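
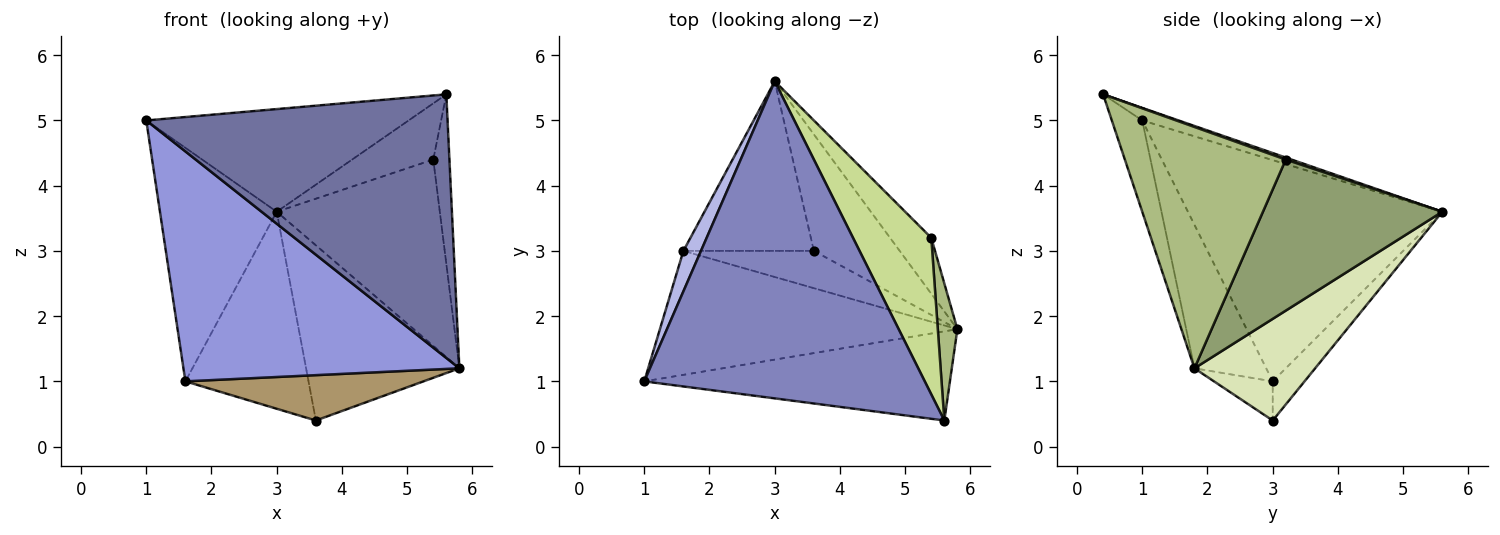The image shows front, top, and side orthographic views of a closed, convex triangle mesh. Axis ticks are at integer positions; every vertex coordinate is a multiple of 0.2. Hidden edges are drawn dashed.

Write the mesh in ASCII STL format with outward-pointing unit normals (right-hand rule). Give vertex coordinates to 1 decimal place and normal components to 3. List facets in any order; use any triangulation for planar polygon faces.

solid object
 facet normal -0.095 -0.943 -0.319
  outer loop
   vertex 5.6 0.4 5.4
   vertex 1.0 1.0 5.0
   vertex 5.8 1.8 1.2
  endloop
 endfacet
 facet normal -0.043 0.308 0.951
  outer loop
   vertex 5.6 0.4 5.4
   vertex 3.0 5.6 3.6
   vertex 1.0 1.0 5.0
  endloop
 endfacet
 facet normal -0.223 -0.858 -0.463
  outer loop
   vertex 1.6 3.0 1.0
   vertex 5.8 1.8 1.2
   vertex 1.0 1.0 5.0
  endloop
 endfacet
 facet normal -0.906 0.416 0.072
  outer loop
   vertex 1.6 3.0 1.0
   vertex 1.0 1.0 5.0
   vertex 3.0 5.6 3.6
  endloop
 endfacet
 facet normal 0.725 0.659 -0.198
  outer loop
   vertex 5.4 3.2 4.4
   vertex 5.8 1.8 1.2
   vertex 3.0 5.6 3.6
  endloop
 endfacet
 facet normal 0.992 0.100 0.080
  outer loop
   vertex 5.4 3.2 4.4
   vertex 5.6 0.4 5.4
   vertex 5.8 1.8 1.2
  endloop
 endfacet
 facet normal 0.024 0.338 0.941
  outer loop
   vertex 5.4 3.2 4.4
   vertex 3.0 5.6 3.6
   vertex 5.6 0.4 5.4
  endloop
 endfacet
 facet normal 0.548 0.696 -0.463
  outer loop
   vertex 3.6 3.0 0.4
   vertex 3.0 5.6 3.6
   vertex 5.8 1.8 1.2
  endloop
 endfacet
 facet normal -0.187 -0.759 -0.624
  outer loop
   vertex 3.6 3.0 0.4
   vertex 5.8 1.8 1.2
   vertex 1.6 3.0 1.0
  endloop
 endfacet
 facet normal -0.192 0.744 -0.640
  outer loop
   vertex 3.6 3.0 0.4
   vertex 1.6 3.0 1.0
   vertex 3.0 5.6 3.6
  endloop
 endfacet
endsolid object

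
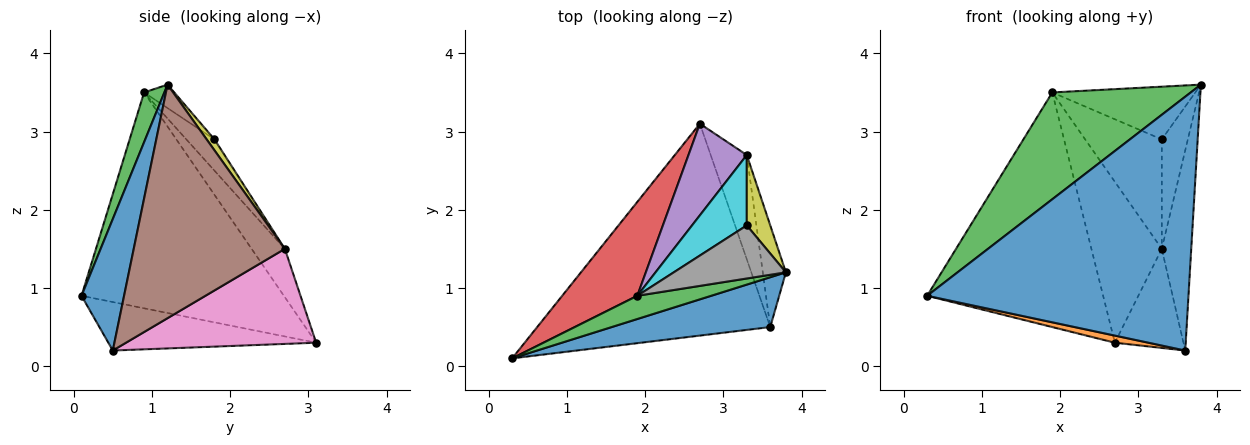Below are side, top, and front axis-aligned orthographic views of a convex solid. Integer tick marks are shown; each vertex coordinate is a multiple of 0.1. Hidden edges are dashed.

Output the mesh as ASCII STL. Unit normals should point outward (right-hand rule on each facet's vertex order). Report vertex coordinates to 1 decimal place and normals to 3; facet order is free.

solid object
 facet normal 0.158 -0.969 0.190
  outer loop
   vertex 3.6 0.5 0.2
   vertex 3.8 1.2 3.6
   vertex 0.3 0.1 0.9
  endloop
 endfacet
 facet normal -0.204 -0.033 -0.979
  outer loop
   vertex 3.6 0.5 0.2
   vertex 0.3 0.1 0.9
   vertex 2.7 3.1 0.3
  endloop
 endfacet
 facet normal 0.142 -0.967 0.210
  outer loop
   vertex 1.9 0.9 3.5
   vertex 0.3 0.1 0.9
   vertex 3.8 1.2 3.6
  endloop
 endfacet
 facet normal -0.730 0.635 0.254
  outer loop
   vertex 1.9 0.9 3.5
   vertex 2.7 3.1 0.3
   vertex 0.3 0.1 0.9
  endloop
 endfacet
 facet normal -0.380 0.804 0.458
  outer loop
   vertex 3.3 2.7 1.5
   vertex 2.7 3.1 0.3
   vertex 1.9 0.9 3.5
  endloop
 endfacet
 facet normal 0.977 0.190 -0.097
  outer loop
   vertex 3.3 2.7 1.5
   vertex 3.8 1.2 3.6
   vertex 3.6 0.5 0.2
  endloop
 endfacet
 facet normal 0.886 0.320 -0.336
  outer loop
   vertex 3.3 2.7 1.5
   vertex 3.6 0.5 0.2
   vertex 2.7 3.1 0.3
  endloop
 endfacet
 facet normal -0.147 0.697 0.702
  outer loop
   vertex 3.3 1.8 2.9
   vertex 1.9 0.9 3.5
   vertex 3.8 1.2 3.6
  endloop
 endfacet
 facet normal 0.245 0.816 0.524
  outer loop
   vertex 3.3 1.8 2.9
   vertex 3.8 1.2 3.6
   vertex 3.3 2.7 1.5
  endloop
 endfacet
 facet normal -0.295 0.804 0.517
  outer loop
   vertex 3.3 1.8 2.9
   vertex 3.3 2.7 1.5
   vertex 1.9 0.9 3.5
  endloop
 endfacet
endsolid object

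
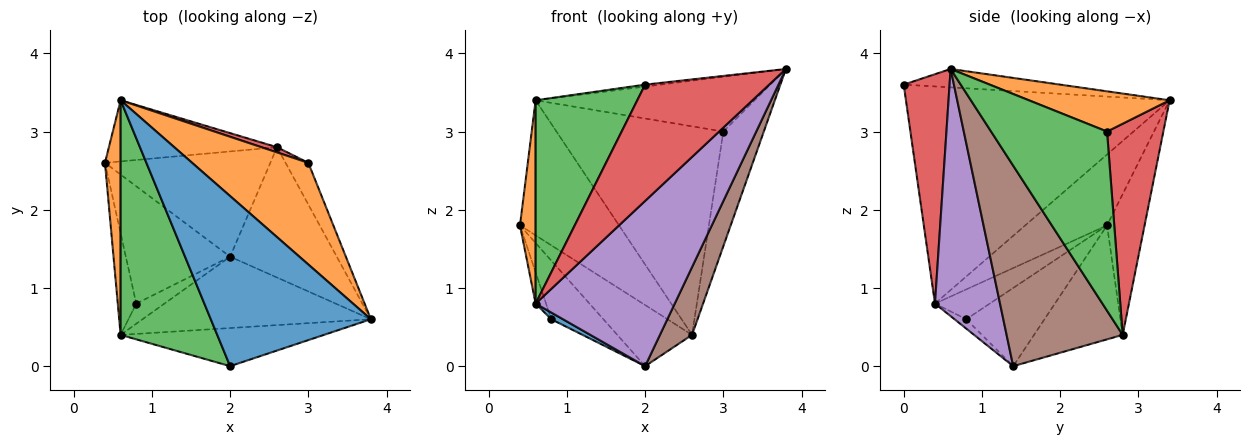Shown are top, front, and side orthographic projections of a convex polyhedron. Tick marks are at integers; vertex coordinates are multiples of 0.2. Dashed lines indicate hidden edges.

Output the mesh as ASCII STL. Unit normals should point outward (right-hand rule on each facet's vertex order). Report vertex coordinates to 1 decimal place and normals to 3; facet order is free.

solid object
 facet normal -0.114 0.011 0.993
  outer loop
   vertex 0.6 3.4 3.4
   vertex 2.0 0.0 3.6
   vertex 3.8 0.6 3.8
  endloop
 endfacet
 facet normal -0.960 -0.184 0.212
  outer loop
   vertex 0.6 0.4 0.8
   vertex 0.6 3.4 3.4
   vertex 0.4 2.6 1.8
  endloop
 endfacet
 facet normal -0.862 -0.332 0.383
  outer loop
   vertex 0.6 0.4 0.8
   vertex 2.0 0.0 3.6
   vertex 0.6 3.4 3.4
  endloop
 endfacet
 facet normal 0.331 -0.897 -0.294
  outer loop
   vertex 0.6 0.4 0.8
   vertex 3.8 0.6 3.8
   vertex 2.0 0.0 3.6
  endloop
 endfacet
 facet normal 0.394 -0.844 -0.364
  outer loop
   vertex 0.6 0.4 0.8
   vertex 2.0 1.4 0.0
   vertex 3.8 0.6 3.8
  endloop
 endfacet
 facet normal 0.858 -0.237 -0.456
  outer loop
   vertex 2.6 2.8 0.4
   vertex 3.8 0.6 3.8
   vertex 2.0 1.4 0.0
  endloop
 endfacet
 facet normal -0.512 0.432 -0.743
  outer loop
   vertex 2.6 2.8 0.4
   vertex 2.0 1.4 0.0
   vertex 0.4 2.6 1.8
  endloop
 endfacet
 facet normal -0.326 0.861 -0.390
  outer loop
   vertex 2.6 2.8 0.4
   vertex 0.4 2.6 1.8
   vertex 0.6 3.4 3.4
  endloop
 endfacet
 facet normal -0.557 0.371 -0.743
  outer loop
   vertex 0.8 0.8 0.6
   vertex 0.4 2.6 1.8
   vertex 2.0 1.4 0.0
  endloop
 endfacet
 facet normal -0.839 0.160 -0.520
  outer loop
   vertex 0.8 0.8 0.6
   vertex 0.6 0.4 0.8
   vertex 0.4 2.6 1.8
  endloop
 endfacet
 facet normal -0.302 -0.302 -0.905
  outer loop
   vertex 0.8 0.8 0.6
   vertex 2.0 1.4 0.0
   vertex 0.6 0.4 0.8
  endloop
 endfacet
 facet normal 0.292 0.454 0.842
  outer loop
   vertex 3.0 2.6 3.0
   vertex 0.6 3.4 3.4
   vertex 3.8 0.6 3.8
  endloop
 endfacet
 facet normal 0.937 0.327 -0.119
  outer loop
   vertex 3.0 2.6 3.0
   vertex 3.8 0.6 3.8
   vertex 2.6 2.8 0.4
  endloop
 endfacet
 facet normal 0.320 0.947 0.024
  outer loop
   vertex 3.0 2.6 3.0
   vertex 2.6 2.8 0.4
   vertex 0.6 3.4 3.4
  endloop
 endfacet
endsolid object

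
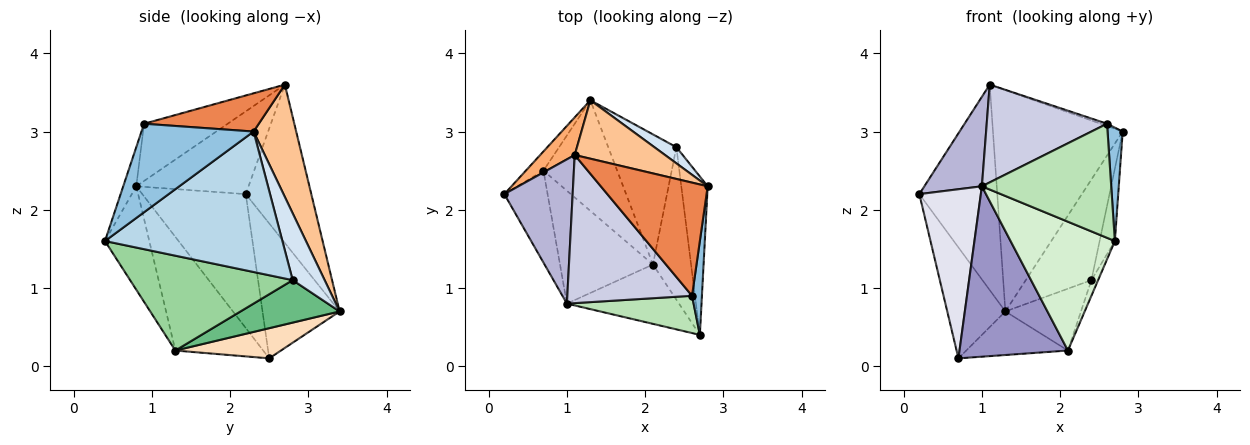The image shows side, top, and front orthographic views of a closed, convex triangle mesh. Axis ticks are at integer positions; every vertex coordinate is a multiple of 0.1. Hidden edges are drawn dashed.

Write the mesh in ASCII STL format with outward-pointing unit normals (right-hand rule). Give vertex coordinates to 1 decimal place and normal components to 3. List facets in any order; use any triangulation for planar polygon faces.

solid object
 facet normal -0.794 0.599 -0.104
  outer loop
   vertex 0.7 2.5 0.1
   vertex 0.2 2.2 2.2
   vertex 1.3 3.4 0.7
  endloop
 endfacet
 facet normal 0.985 -0.133 0.110
  outer loop
   vertex 2.6 0.9 3.1
   vertex 2.7 0.4 1.6
   vertex 2.8 2.3 3.0
  endloop
 endfacet
 facet normal 0.979 0.084 -0.184
  outer loop
   vertex 2.4 2.8 1.1
   vertex 2.8 2.3 3.0
   vertex 2.7 0.4 1.6
  endloop
 endfacet
 facet normal 0.433 0.890 0.143
  outer loop
   vertex 2.4 2.8 1.1
   vertex 1.3 3.4 0.7
   vertex 2.8 2.3 3.0
  endloop
 endfacet
 facet normal 0.337 0.019 0.941
  outer loop
   vertex 1.1 2.7 3.6
   vertex 2.6 0.9 3.1
   vertex 2.8 2.3 3.0
  endloop
 endfacet
 facet normal -0.637 0.758 0.139
  outer loop
   vertex 1.1 2.7 3.6
   vertex 1.3 3.4 0.7
   vertex 0.2 2.2 2.2
  endloop
 endfacet
 facet normal 0.303 0.922 0.243
  outer loop
   vertex 1.1 2.7 3.6
   vertex 2.8 2.3 3.0
   vertex 1.3 3.4 0.7
  endloop
 endfacet
 facet normal 0.356 0.343 -0.870
  outer loop
   vertex 2.1 1.3 0.2
   vertex 0.7 2.5 0.1
   vertex 1.3 3.4 0.7
  endloop
 endfacet
 facet normal 0.490 0.374 -0.787
  outer loop
   vertex 2.1 1.3 0.2
   vertex 1.3 3.4 0.7
   vertex 2.4 2.8 1.1
  endloop
 endfacet
 facet normal 0.927 0.038 -0.373
  outer loop
   vertex 2.1 1.3 0.2
   vertex 2.4 2.8 1.1
   vertex 2.7 0.4 1.6
  endloop
 endfacet
 facet normal -0.095 -0.946 0.309
  outer loop
   vertex 1.0 0.8 2.3
   vertex 2.7 0.4 1.6
   vertex 2.6 0.9 3.1
  endloop
 endfacet
 facet normal -0.360 -0.847 -0.390
  outer loop
   vertex 1.0 0.8 2.3
   vertex 2.1 1.3 0.2
   vertex 2.7 0.4 1.6
  endloop
 endfacet
 facet normal -0.560 -0.691 -0.458
  outer loop
   vertex 1.0 0.8 2.3
   vertex 0.7 2.5 0.1
   vertex 2.1 1.3 0.2
  endloop
 endfacet
 facet normal -0.717 -0.367 0.592
  outer loop
   vertex 1.0 0.8 2.3
   vertex 1.1 2.7 3.6
   vertex 0.2 2.2 2.2
  endloop
 endfacet
 facet normal -0.358 -0.514 0.779
  outer loop
   vertex 1.0 0.8 2.3
   vertex 2.6 0.9 3.1
   vertex 1.1 2.7 3.6
  endloop
 endfacet
 facet normal -0.828 -0.492 -0.268
  outer loop
   vertex 1.0 0.8 2.3
   vertex 0.2 2.2 2.2
   vertex 0.7 2.5 0.1
  endloop
 endfacet
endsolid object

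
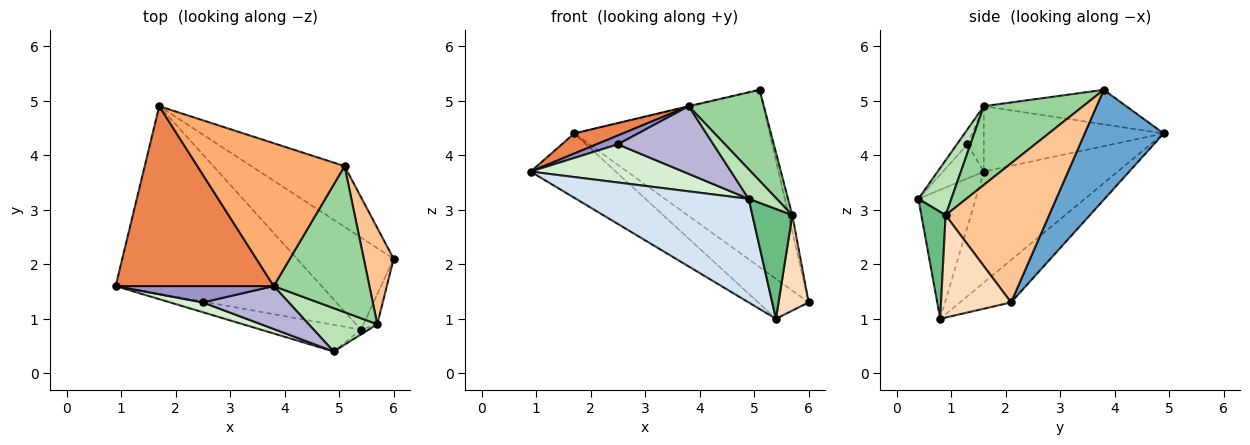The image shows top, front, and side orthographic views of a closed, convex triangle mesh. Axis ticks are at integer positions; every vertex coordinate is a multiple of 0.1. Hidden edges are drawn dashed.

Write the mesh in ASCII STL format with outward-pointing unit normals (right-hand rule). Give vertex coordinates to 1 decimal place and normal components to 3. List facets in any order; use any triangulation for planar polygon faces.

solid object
 facet normal 0.357 0.884 -0.303
  outer loop
   vertex 5.1 3.8 5.2
   vertex 6.0 2.1 1.3
   vertex 1.7 4.9 4.4
  endloop
 endfacet
 facet normal -0.454 0.289 -0.843
  outer loop
   vertex 5.4 0.8 1.0
   vertex 0.9 1.6 3.7
   vertex 1.7 4.9 4.4
  endloop
 endfacet
 facet normal -0.373 0.369 -0.851
  outer loop
   vertex 5.4 0.8 1.0
   vertex 1.7 4.9 4.4
   vertex 6.0 2.1 1.3
  endloop
 endfacet
 facet normal -0.306 -0.922 -0.237
  outer loop
   vertex 5.4 0.8 1.0
   vertex 4.9 0.4 3.2
   vertex 0.9 1.6 3.7
  endloop
 endfacet
 facet normal -0.380 -0.103 0.919
  outer loop
   vertex 3.8 1.6 4.9
   vertex 1.7 4.9 4.4
   vertex 0.9 1.6 3.7
  endloop
 endfacet
 facet normal -0.228 0.002 0.974
  outer loop
   vertex 3.8 1.6 4.9
   vertex 5.1 3.8 5.2
   vertex 1.7 4.9 4.4
  endloop
 endfacet
 facet normal 0.977 0.036 0.210
  outer loop
   vertex 5.7 0.9 2.9
   vertex 6.0 2.1 1.3
   vertex 5.1 3.8 5.2
  endloop
 endfacet
 facet normal 0.912 -0.392 -0.123
  outer loop
   vertex 5.7 0.9 2.9
   vertex 5.4 0.8 1.0
   vertex 6.0 2.1 1.3
  endloop
 endfacet
 facet normal 0.520 -0.854 -0.037
  outer loop
   vertex 5.7 0.9 2.9
   vertex 4.9 0.4 3.2
   vertex 5.4 0.8 1.0
  endloop
 endfacet
 facet normal 0.573 -0.433 0.696
  outer loop
   vertex 5.7 0.9 2.9
   vertex 5.1 3.8 5.2
   vertex 3.8 1.6 4.9
  endloop
 endfacet
 facet normal 0.552 -0.470 0.689
  outer loop
   vertex 5.7 0.9 2.9
   vertex 3.8 1.6 4.9
   vertex 4.9 0.4 3.2
  endloop
 endfacet
 facet normal -0.251 -0.937 0.241
  outer loop
   vertex 2.5 1.3 4.2
   vertex 0.9 1.6 3.7
   vertex 4.9 0.4 3.2
  endloop
 endfacet
 facet normal -0.342 -0.447 0.827
  outer loop
   vertex 2.5 1.3 4.2
   vertex 3.8 1.6 4.9
   vertex 0.9 1.6 3.7
  endloop
 endfacet
 facet normal -0.093 -0.841 0.533
  outer loop
   vertex 2.5 1.3 4.2
   vertex 4.9 0.4 3.2
   vertex 3.8 1.6 4.9
  endloop
 endfacet
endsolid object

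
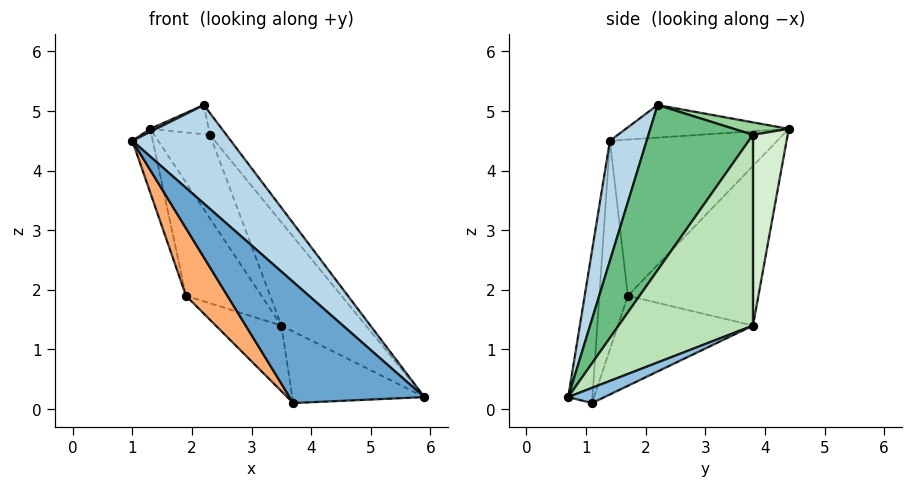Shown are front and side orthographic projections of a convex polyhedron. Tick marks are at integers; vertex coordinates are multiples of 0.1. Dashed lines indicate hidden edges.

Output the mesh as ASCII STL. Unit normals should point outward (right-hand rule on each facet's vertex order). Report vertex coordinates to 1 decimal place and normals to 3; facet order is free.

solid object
 facet normal -0.177 -0.983 -0.042
  outer loop
   vertex 3.7 1.1 0.1
   vertex 5.9 0.7 0.2
   vertex 1.0 1.4 4.5
  endloop
 endfacet
 facet normal 0.120 0.438 -0.891
  outer loop
   vertex 3.5 3.8 1.4
   vertex 5.9 0.7 0.2
   vertex 3.7 1.1 0.1
  endloop
 endfacet
 facet normal 0.306 -0.821 0.482
  outer loop
   vertex 2.2 2.2 5.1
   vertex 1.0 1.4 4.5
   vertex 5.9 0.7 0.2
  endloop
 endfacet
 facet normal -0.439 -0.016 0.899
  outer loop
   vertex 2.2 2.2 5.1
   vertex 1.3 4.4 4.7
   vertex 1.0 1.4 4.5
  endloop
 endfacet
 facet normal -0.943 0.115 -0.313
  outer loop
   vertex 1.9 1.7 1.9
   vertex 1.0 1.4 4.5
   vertex 1.3 4.4 4.7
  endloop
 endfacet
 facet normal -0.543 -0.792 -0.279
  outer loop
   vertex 1.9 1.7 1.9
   vertex 3.7 1.1 0.1
   vertex 1.0 1.4 4.5
  endloop
 endfacet
 facet normal -0.720 0.416 -0.556
  outer loop
   vertex 1.9 1.7 1.9
   vertex 1.3 4.4 4.7
   vertex 3.5 3.8 1.4
  endloop
 endfacet
 facet normal -0.622 0.302 -0.723
  outer loop
   vertex 1.9 1.7 1.9
   vertex 3.5 3.8 1.4
   vertex 3.7 1.1 0.1
  endloop
 endfacet
 facet normal 0.810 0.128 0.572
  outer loop
   vertex 2.3 3.8 4.6
   vertex 2.2 2.2 5.1
   vertex 5.9 0.7 0.2
  endloop
 endfacet
 facet normal 0.257 0.274 0.927
  outer loop
   vertex 2.3 3.8 4.6
   vertex 1.3 4.4 4.7
   vertex 2.2 2.2 5.1
  endloop
 endfacet
 facet normal 0.807 0.507 0.303
  outer loop
   vertex 2.3 3.8 4.6
   vertex 5.9 0.7 0.2
   vertex 3.5 3.8 1.4
  endloop
 endfacet
 facet normal 0.519 0.832 0.195
  outer loop
   vertex 2.3 3.8 4.6
   vertex 3.5 3.8 1.4
   vertex 1.3 4.4 4.7
  endloop
 endfacet
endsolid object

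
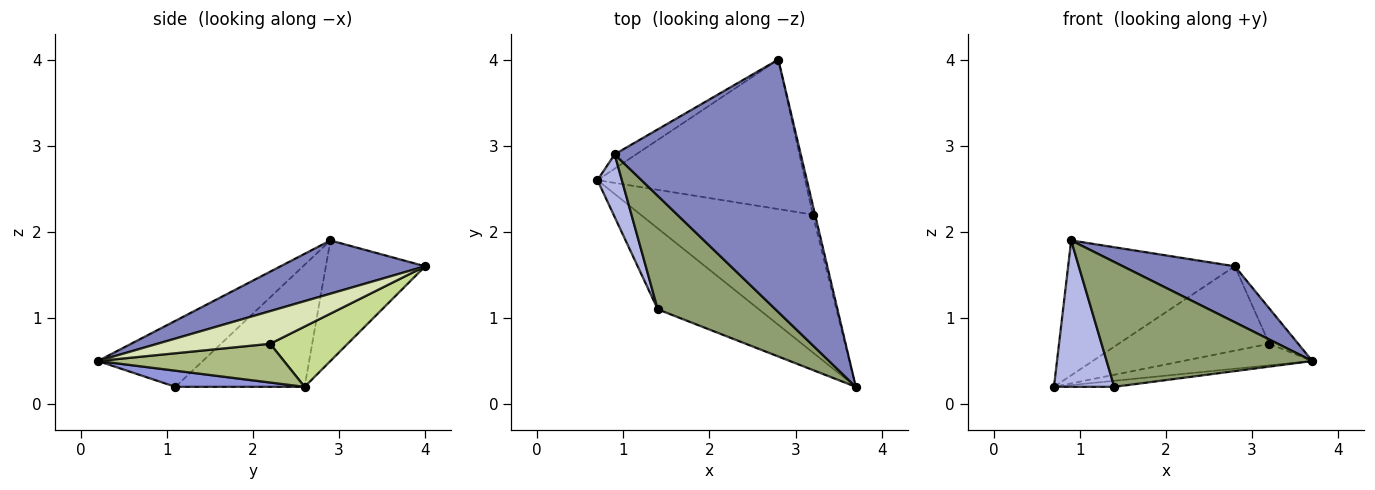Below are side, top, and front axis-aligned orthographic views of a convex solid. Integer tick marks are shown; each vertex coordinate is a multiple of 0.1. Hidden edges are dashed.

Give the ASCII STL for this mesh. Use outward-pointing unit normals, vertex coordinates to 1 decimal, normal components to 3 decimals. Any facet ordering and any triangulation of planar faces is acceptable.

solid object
 facet normal -0.510 0.856 -0.091
  outer loop
   vertex 0.9 2.9 1.9
   vertex 2.8 4.0 1.6
   vertex 0.7 2.6 0.2
  endloop
 endfacet
 facet normal 0.269 -0.208 0.940
  outer loop
   vertex 0.9 2.9 1.9
   vertex 3.7 0.2 0.5
   vertex 2.8 4.0 1.6
  endloop
 endfacet
 facet normal 0.157 0.073 -0.985
  outer loop
   vertex 1.4 1.1 0.2
   vertex 0.7 2.6 0.2
   vertex 3.7 0.2 0.5
  endloop
 endfacet
 facet normal -0.892 -0.416 0.178
  outer loop
   vertex 1.4 1.1 0.2
   vertex 0.9 2.9 1.9
   vertex 0.7 2.6 0.2
  endloop
 endfacet
 facet normal -0.353 -0.692 0.629
  outer loop
   vertex 1.4 1.1 0.2
   vertex 3.7 0.2 0.5
   vertex 0.9 2.9 1.9
  endloop
 endfacet
 facet normal 0.217 0.151 -0.964
  outer loop
   vertex 3.2 2.2 0.7
   vertex 3.7 0.2 0.5
   vertex 0.7 2.6 0.2
  endloop
 endfacet
 facet normal 0.245 0.477 -0.844
  outer loop
   vertex 3.2 2.2 0.7
   vertex 0.7 2.6 0.2
   vertex 2.8 4.0 1.6
  endloop
 endfacet
 facet normal 0.966 0.248 -0.067
  outer loop
   vertex 3.2 2.2 0.7
   vertex 2.8 4.0 1.6
   vertex 3.7 0.2 0.5
  endloop
 endfacet
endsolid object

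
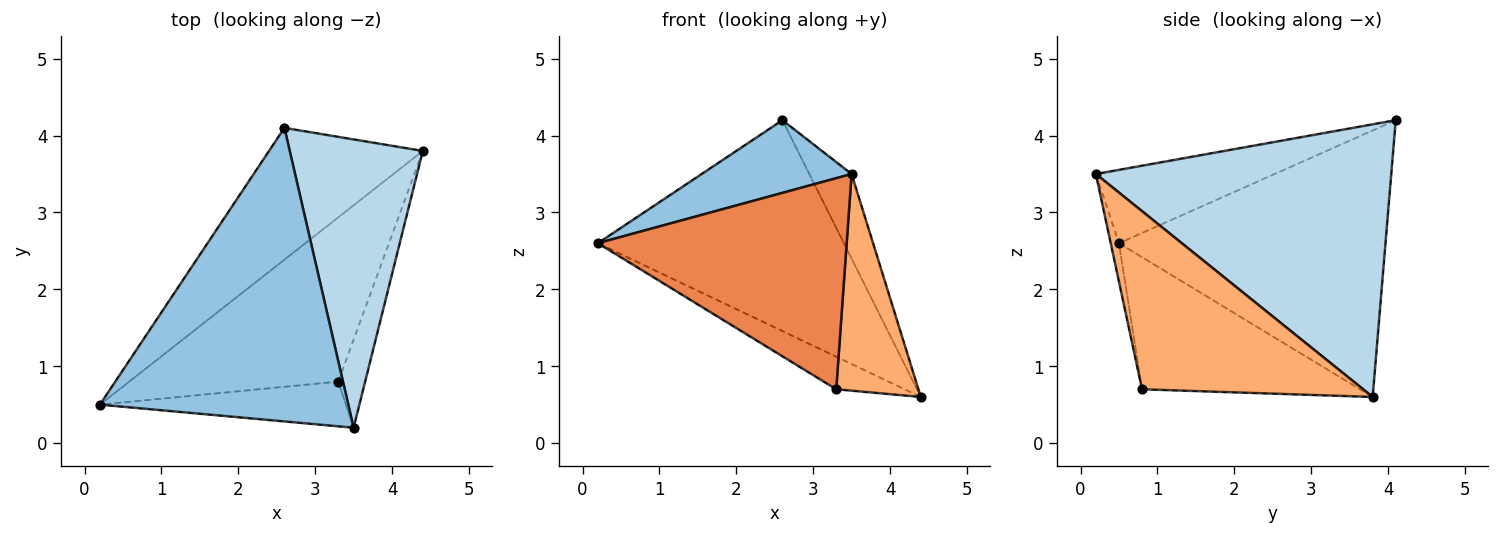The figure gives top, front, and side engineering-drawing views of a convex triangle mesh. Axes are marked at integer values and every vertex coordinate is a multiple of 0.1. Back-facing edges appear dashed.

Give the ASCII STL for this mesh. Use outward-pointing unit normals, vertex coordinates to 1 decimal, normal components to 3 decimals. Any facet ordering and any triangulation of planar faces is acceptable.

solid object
 facet normal -0.677 0.624 -0.390
  outer loop
   vertex 2.6 4.1 4.2
   vertex 4.4 3.8 0.6
   vertex 0.2 0.5 2.6
  endloop
 endfacet
 facet normal -0.275 -0.231 0.933
  outer loop
   vertex 2.6 4.1 4.2
   vertex 0.2 0.5 2.6
   vertex 3.5 0.2 3.5
  endloop
 endfacet
 facet normal 0.891 0.128 0.435
  outer loop
   vertex 2.6 4.1 4.2
   vertex 3.5 0.2 3.5
   vertex 4.4 3.8 0.6
  endloop
 endfacet
 facet normal -0.527 0.165 -0.834
  outer loop
   vertex 3.3 0.8 0.7
   vertex 0.2 0.5 2.6
   vertex 4.4 3.8 0.6
  endloop
 endfacet
 facet normal -0.032 -0.978 -0.207
  outer loop
   vertex 3.3 0.8 0.7
   vertex 3.5 0.2 3.5
   vertex 0.2 0.5 2.6
  endloop
 endfacet
 facet normal 0.928 -0.345 -0.140
  outer loop
   vertex 3.3 0.8 0.7
   vertex 4.4 3.8 0.6
   vertex 3.5 0.2 3.5
  endloop
 endfacet
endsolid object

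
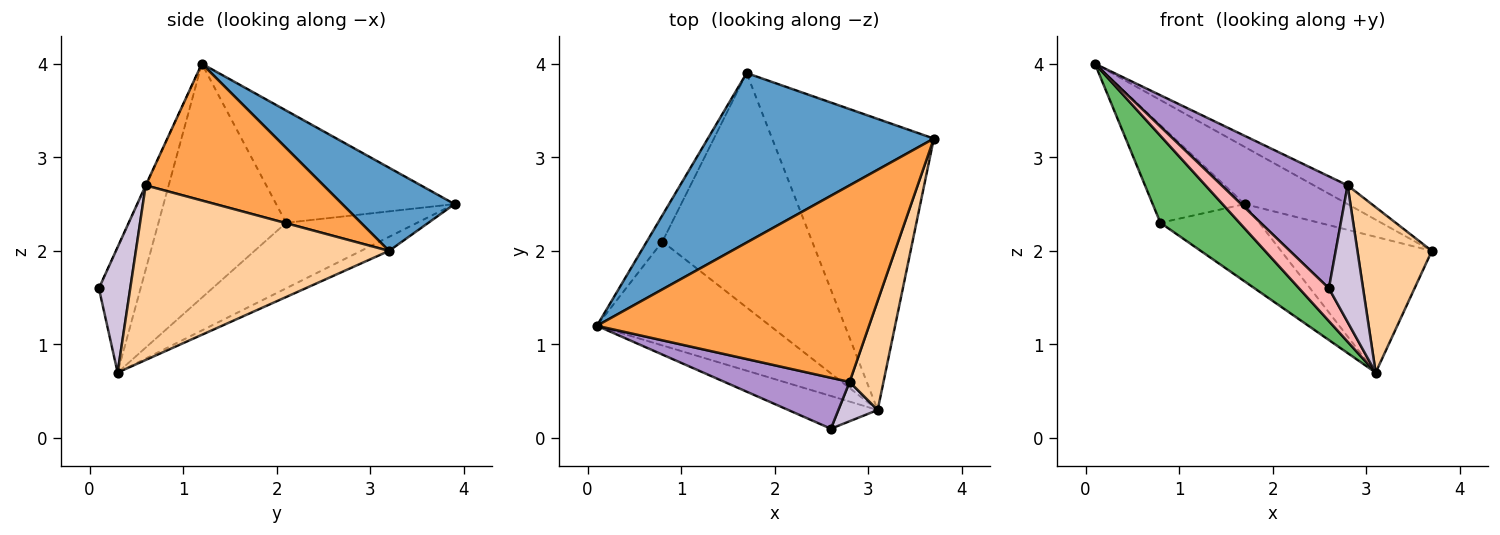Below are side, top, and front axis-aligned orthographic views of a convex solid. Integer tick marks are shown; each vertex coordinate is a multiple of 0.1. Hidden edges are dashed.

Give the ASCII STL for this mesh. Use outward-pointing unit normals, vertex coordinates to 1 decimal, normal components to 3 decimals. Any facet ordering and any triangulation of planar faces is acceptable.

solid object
 facet normal 0.329 0.302 0.895
  outer loop
   vertex 1.7 3.9 2.5
   vertex 0.1 1.2 4.0
   vertex 3.7 3.2 2.0
  endloop
 endfacet
 facet normal -0.078 0.421 -0.904
  outer loop
   vertex 1.7 3.9 2.5
   vertex 3.7 3.2 2.0
   vertex 3.1 0.3 0.7
  endloop
 endfacet
 facet normal 0.447 0.085 0.890
  outer loop
   vertex 2.8 0.6 2.7
   vertex 3.7 3.2 2.0
   vertex 0.1 1.2 4.0
  endloop
 endfacet
 facet normal 0.943 -0.277 0.183
  outer loop
   vertex 2.8 0.6 2.7
   vertex 3.1 0.3 0.7
   vertex 3.7 3.2 2.0
  endloop
 endfacet
 facet normal -0.719 -0.446 -0.532
  outer loop
   vertex 0.8 2.1 2.3
   vertex 3.1 0.3 0.7
   vertex 0.1 1.2 4.0
  endloop
 endfacet
 facet normal -0.882 0.455 -0.123
  outer loop
   vertex 0.8 2.1 2.3
   vertex 0.1 1.2 4.0
   vertex 1.7 3.9 2.5
  endloop
 endfacet
 facet normal -0.384 0.289 -0.877
  outer loop
   vertex 0.8 2.1 2.3
   vertex 1.7 3.9 2.5
   vertex 3.1 0.3 0.7
  endloop
 endfacet
 facet normal -0.704 -0.503 -0.503
  outer loop
   vertex 2.6 0.1 1.6
   vertex 0.1 1.2 4.0
   vertex 3.1 0.3 0.7
  endloop
 endfacet
 facet normal -0.003 -0.910 0.414
  outer loop
   vertex 2.6 0.1 1.6
   vertex 2.8 0.6 2.7
   vertex 0.1 1.2 4.0
  endloop
 endfacet
 facet normal 0.661 -0.721 0.207
  outer loop
   vertex 2.6 0.1 1.6
   vertex 3.1 0.3 0.7
   vertex 2.8 0.6 2.7
  endloop
 endfacet
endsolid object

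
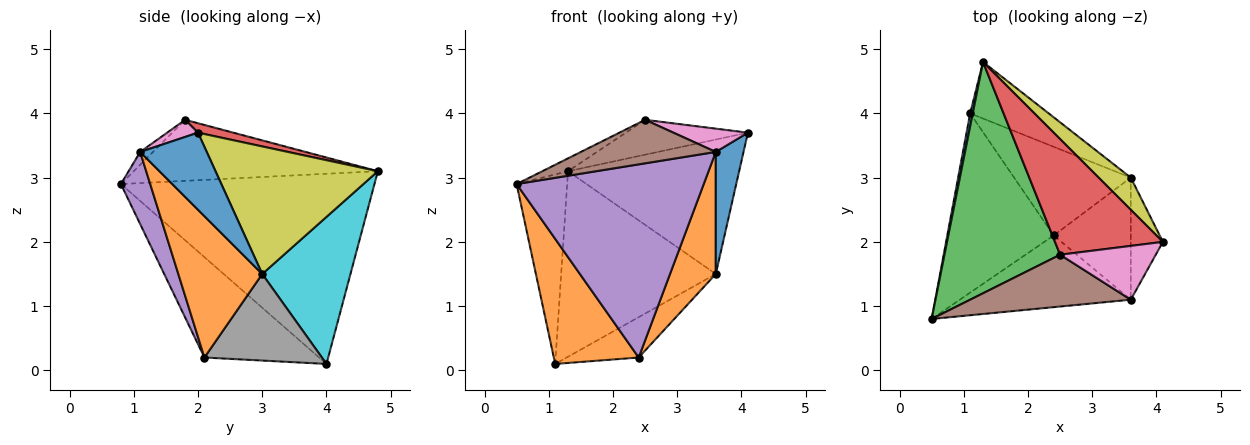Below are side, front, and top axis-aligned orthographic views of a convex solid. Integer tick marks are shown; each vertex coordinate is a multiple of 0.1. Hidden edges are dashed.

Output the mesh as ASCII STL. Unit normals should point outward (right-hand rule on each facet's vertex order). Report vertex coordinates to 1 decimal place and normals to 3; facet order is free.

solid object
 facet normal -0.981 0.195 0.013
  outer loop
   vertex 1.1 4.0 0.1
   vertex 0.5 0.8 2.9
   vertex 1.3 4.8 3.1
  endloop
 endfacet
 facet normal -0.612 -0.453 -0.649
  outer loop
   vertex 2.4 2.1 0.2
   vertex 0.5 0.8 2.9
   vertex 1.1 4.0 0.1
  endloop
 endfacet
 facet normal -0.466 0.049 0.883
  outer loop
   vertex 2.5 1.8 3.9
   vertex 1.3 4.8 3.1
   vertex 0.5 0.8 2.9
  endloop
 endfacet
 facet normal 0.083 0.288 0.954
  outer loop
   vertex 2.5 1.8 3.9
   vertex 4.1 2.0 3.7
   vertex 1.3 4.8 3.1
  endloop
 endfacet
 facet normal 0.145 -0.928 -0.344
  outer loop
   vertex 3.6 1.1 3.4
   vertex 0.5 0.8 2.9
   vertex 2.4 2.1 0.2
  endloop
 endfacet
 facet normal -0.061 -0.642 0.764
  outer loop
   vertex 3.6 1.1 3.4
   vertex 2.5 1.8 3.9
   vertex 0.5 0.8 2.9
  endloop
 endfacet
 facet normal 0.162 -0.392 0.906
  outer loop
   vertex 3.6 1.1 3.4
   vertex 4.1 2.0 3.7
   vertex 2.5 1.8 3.9
  endloop
 endfacet
 facet normal 0.560 0.343 -0.754
  outer loop
   vertex 3.6 3.0 1.5
   vertex 2.4 2.1 0.2
   vertex 1.1 4.0 0.1
  endloop
 endfacet
 facet normal 0.678 0.715 0.171
  outer loop
   vertex 3.6 3.0 1.5
   vertex 1.3 4.8 3.1
   vertex 4.1 2.0 3.7
  endloop
 endfacet
 facet normal 0.479 0.840 -0.256
  outer loop
   vertex 3.6 3.0 1.5
   vertex 1.1 4.0 0.1
   vertex 1.3 4.8 3.1
  endloop
 endfacet
 facet normal 0.862 -0.359 -0.359
  outer loop
   vertex 3.6 3.0 1.5
   vertex 4.1 2.0 3.7
   vertex 3.6 1.1 3.4
  endloop
 endfacet
 facet normal 0.792 -0.432 -0.432
  outer loop
   vertex 3.6 3.0 1.5
   vertex 3.6 1.1 3.4
   vertex 2.4 2.1 0.2
  endloop
 endfacet
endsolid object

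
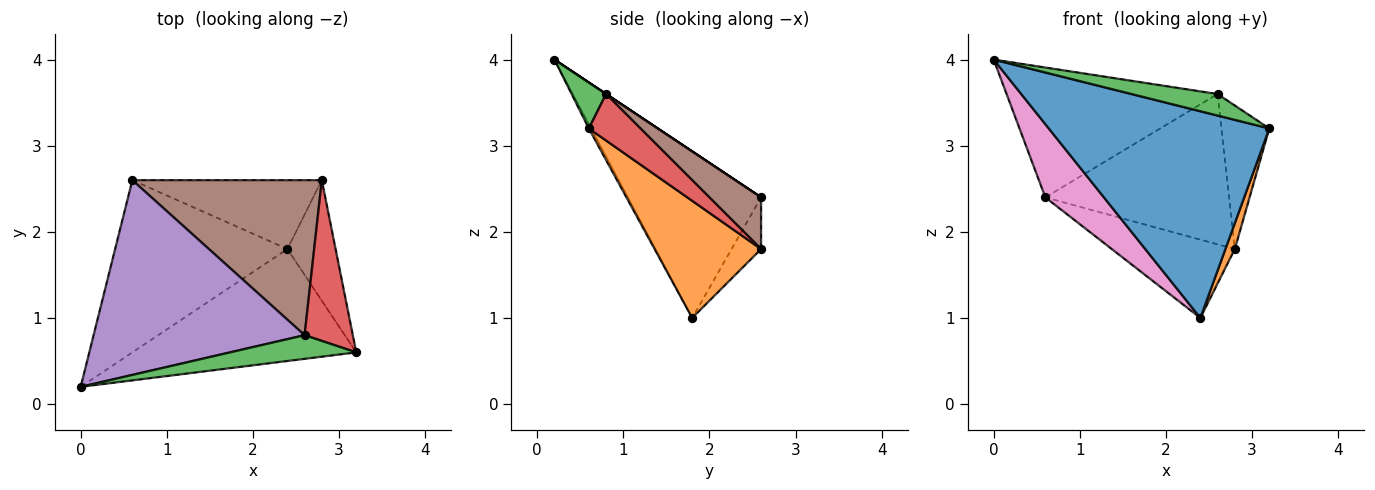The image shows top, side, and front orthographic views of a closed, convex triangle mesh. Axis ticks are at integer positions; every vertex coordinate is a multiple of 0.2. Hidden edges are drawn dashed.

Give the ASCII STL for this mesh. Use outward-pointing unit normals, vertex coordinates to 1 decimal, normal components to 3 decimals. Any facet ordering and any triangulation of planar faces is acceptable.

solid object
 facet normal -0.009 -0.879 -0.476
  outer loop
   vertex 2.4 1.8 1.0
   vertex 3.2 0.6 3.2
   vertex 0.0 0.2 4.0
  endloop
 endfacet
 facet normal 0.922 -0.081 -0.379
  outer loop
   vertex 2.4 1.8 1.0
   vertex 2.8 2.6 1.8
   vertex 3.2 0.6 3.2
  endloop
 endfacet
 facet normal 0.260 -0.650 0.715
  outer loop
   vertex 2.6 0.8 3.6
   vertex 0.0 0.2 4.0
   vertex 3.2 0.6 3.2
  endloop
 endfacet
 facet normal 0.584 0.541 0.606
  outer loop
   vertex 2.6 0.8 3.6
   vertex 3.2 0.6 3.2
   vertex 2.8 2.6 1.8
  endloop
 endfacet
 facet normal 0.000 0.555 0.832
  outer loop
   vertex 0.6 2.6 2.4
   vertex 0.0 0.2 4.0
   vertex 2.6 0.8 3.6
  endloop
 endfacet
 facet normal 0.192 0.683 0.705
  outer loop
   vertex 0.6 2.6 2.4
   vertex 2.6 0.8 3.6
   vertex 2.8 2.6 1.8
  endloop
 endfacet
 facet normal -0.665 -0.292 -0.688
  outer loop
   vertex 0.6 2.6 2.4
   vertex 2.4 1.8 1.0
   vertex 0.0 0.2 4.0
  endloop
 endfacet
 facet normal -0.177 0.739 -0.650
  outer loop
   vertex 0.6 2.6 2.4
   vertex 2.8 2.6 1.8
   vertex 2.4 1.8 1.0
  endloop
 endfacet
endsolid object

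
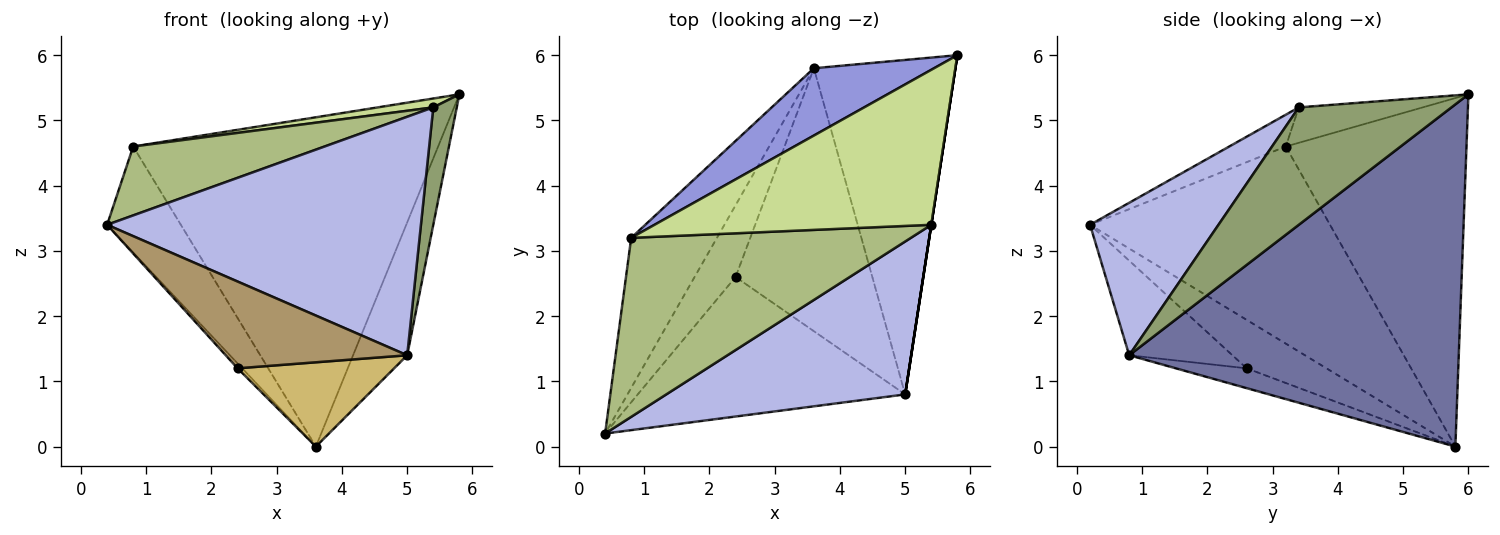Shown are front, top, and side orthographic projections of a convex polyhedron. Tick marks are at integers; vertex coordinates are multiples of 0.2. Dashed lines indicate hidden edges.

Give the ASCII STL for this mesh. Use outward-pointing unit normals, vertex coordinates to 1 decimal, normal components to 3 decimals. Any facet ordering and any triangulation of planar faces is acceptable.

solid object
 facet normal 0.914 0.150 -0.378
  outer loop
   vertex 5.0 0.8 1.4
   vertex 3.6 5.8 0.0
   vertex 5.8 6.0 5.4
  endloop
 endfacet
 facet normal -0.883 0.271 -0.384
  outer loop
   vertex 0.8 3.2 4.6
   vertex 3.6 5.8 0.0
   vertex 0.4 0.2 3.4
  endloop
 endfacet
 facet normal -0.502 0.847 0.173
  outer loop
   vertex 0.8 3.2 4.6
   vertex 5.8 6.0 5.4
   vertex 3.6 5.8 0.0
  endloop
 endfacet
 facet normal 0.326 -0.796 0.510
  outer loop
   vertex 5.4 3.4 5.2
   vertex 0.4 0.2 3.4
   vertex 5.0 0.8 1.4
  endloop
 endfacet
 facet normal 0.988 -0.152 0.000
  outer loop
   vertex 5.4 3.4 5.2
   vertex 5.0 0.8 1.4
   vertex 5.8 6.0 5.4
  endloop
 endfacet
 facet normal -0.106 -0.357 0.928
  outer loop
   vertex 5.4 3.4 5.2
   vertex 0.8 3.2 4.6
   vertex 0.4 0.2 3.4
  endloop
 endfacet
 facet normal -0.127 -0.057 0.990
  outer loop
   vertex 5.4 3.4 5.2
   vertex 5.8 6.0 5.4
   vertex 0.8 3.2 4.6
  endloop
 endfacet
 facet normal -0.763 0.044 -0.645
  outer loop
   vertex 2.4 2.6 1.2
   vertex 0.4 0.2 3.4
   vertex 3.6 5.8 0.0
  endloop
 endfacet
 facet normal -0.288 -0.506 -0.813
  outer loop
   vertex 2.4 2.6 1.2
   vertex 5.0 0.8 1.4
   vertex 0.4 0.2 3.4
  endloop
 endfacet
 facet normal -0.137 -0.302 -0.943
  outer loop
   vertex 2.4 2.6 1.2
   vertex 3.6 5.8 0.0
   vertex 5.0 0.8 1.4
  endloop
 endfacet
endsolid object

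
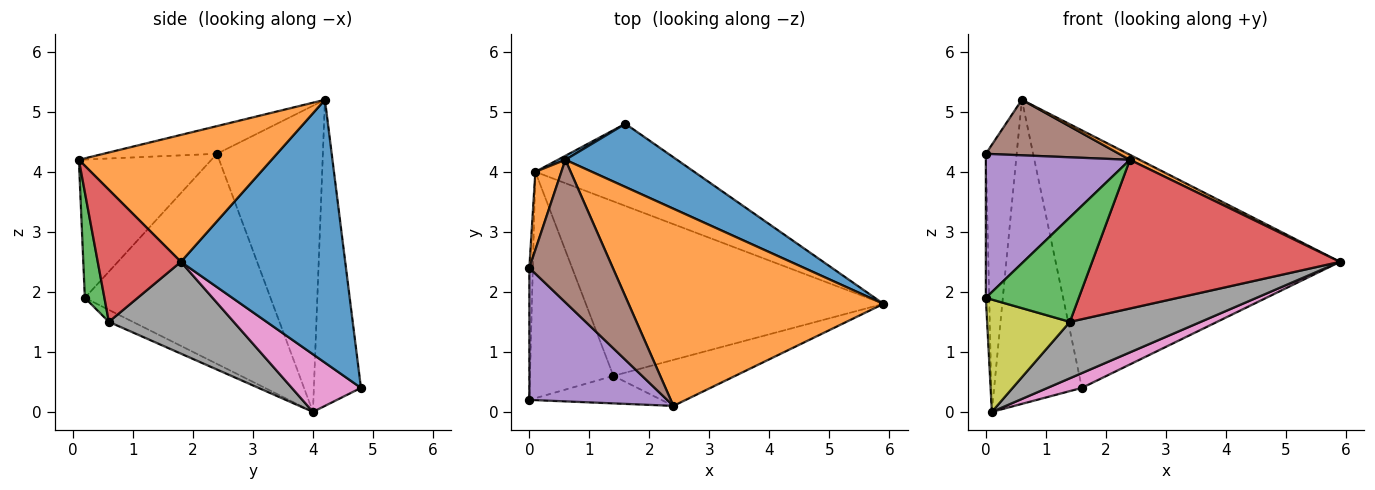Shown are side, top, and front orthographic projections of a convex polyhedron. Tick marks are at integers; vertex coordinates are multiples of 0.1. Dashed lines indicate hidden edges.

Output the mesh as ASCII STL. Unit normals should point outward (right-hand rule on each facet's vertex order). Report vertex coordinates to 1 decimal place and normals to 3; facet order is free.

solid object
 facet normal 0.489 0.847 0.208
  outer loop
   vertex 0.6 4.2 5.2
   vertex 5.9 1.8 2.5
   vertex 1.6 4.8 0.4
  endloop
 endfacet
 facet normal 0.446 -0.023 0.895
  outer loop
   vertex 2.4 0.1 4.2
   vertex 5.9 1.8 2.5
   vertex 0.6 4.2 5.2
  endloop
 endfacet
 facet normal 0.200 -0.948 -0.249
  outer loop
   vertex 1.4 0.6 1.5
   vertex 2.4 0.1 4.2
   vertex 0.0 0.2 1.9
  endloop
 endfacet
 facet normal 0.305 -0.910 -0.281
  outer loop
   vertex 1.4 0.6 1.5
   vertex 5.9 1.8 2.5
   vertex 2.4 0.1 4.2
  endloop
 endfacet
 facet normal -0.561 -0.610 0.559
  outer loop
   vertex 0.0 2.4 4.3
   vertex 0.0 0.2 1.9
   vertex 2.4 0.1 4.2
  endloop
 endfacet
 facet normal -0.295 -0.347 0.890
  outer loop
   vertex 0.0 2.4 4.3
   vertex 2.4 0.1 4.2
   vertex 0.6 4.2 5.2
  endloop
 endfacet
 facet normal 0.336 -0.167 -0.927
  outer loop
   vertex 0.1 4.0 0.0
   vertex 1.6 4.8 0.4
   vertex 5.9 1.8 2.5
  endloop
 endfacet
 facet normal 0.282 -0.295 -0.913
  outer loop
   vertex 0.1 4.0 0.0
   vertex 5.9 1.8 2.5
   vertex 1.4 0.6 1.5
  endloop
 endfacet
 facet normal -0.128 -0.441 -0.888
  outer loop
   vertex 0.1 4.0 0.0
   vertex 1.4 0.6 1.5
   vertex 0.0 0.2 1.9
  endloop
 endfacet
 facet normal -1.000 0.018 -0.017
  outer loop
   vertex 0.1 4.0 0.0
   vertex 0.0 0.2 1.9
   vertex 0.0 2.4 4.3
  endloop
 endfacet
 facet normal -0.473 0.881 0.012
  outer loop
   vertex 0.1 4.0 0.0
   vertex 0.6 4.2 5.2
   vertex 1.6 4.8 0.4
  endloop
 endfacet
 facet normal -0.957 0.278 0.081
  outer loop
   vertex 0.1 4.0 0.0
   vertex 0.0 2.4 4.3
   vertex 0.6 4.2 5.2
  endloop
 endfacet
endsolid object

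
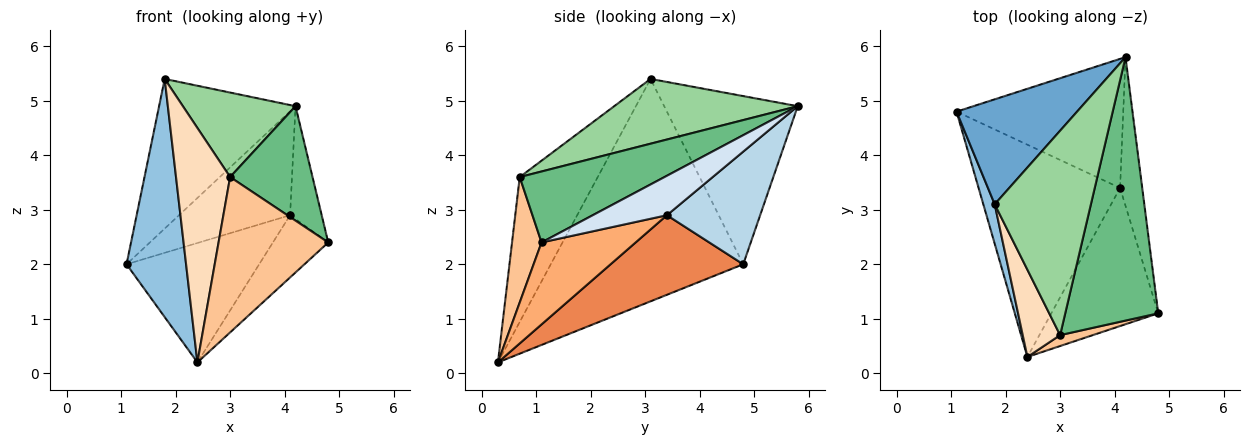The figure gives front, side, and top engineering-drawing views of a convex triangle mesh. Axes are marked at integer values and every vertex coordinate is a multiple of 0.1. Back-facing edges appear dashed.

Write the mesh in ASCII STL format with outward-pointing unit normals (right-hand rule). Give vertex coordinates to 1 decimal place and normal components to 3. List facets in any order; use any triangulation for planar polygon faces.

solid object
 facet normal -0.625 0.639 0.448
  outer loop
   vertex 1.8 3.1 5.4
   vertex 4.2 5.8 4.9
   vertex 1.1 4.8 2.0
  endloop
 endfacet
 facet normal -0.954 -0.295 0.049
  outer loop
   vertex 2.4 0.3 0.2
   vertex 1.8 3.1 5.4
   vertex 1.1 4.8 2.0
  endloop
 endfacet
 facet normal 0.466 0.555 -0.689
  outer loop
   vertex 4.1 3.4 2.9
   vertex 1.1 4.8 2.0
   vertex 4.2 5.8 4.9
  endloop
 endfacet
 facet normal 0.817 0.349 -0.459
  outer loop
   vertex 4.1 3.4 2.9
   vertex 4.2 5.8 4.9
   vertex 4.8 1.1 2.4
  endloop
 endfacet
 facet normal 0.440 0.440 -0.783
  outer loop
   vertex 4.1 3.4 2.9
   vertex 2.4 0.3 0.2
   vertex 1.1 4.8 2.0
  endloop
 endfacet
 facet normal 0.573 0.337 -0.747
  outer loop
   vertex 4.1 3.4 2.9
   vertex 4.8 1.1 2.4
   vertex 2.4 0.3 0.2
  endloop
 endfacet
 facet normal 0.259 -0.963 0.068
  outer loop
   vertex 3.0 0.7 3.6
   vertex 2.4 0.3 0.2
   vertex 4.8 1.1 2.4
  endloop
 endfacet
 facet normal -0.804 -0.558 0.207
  outer loop
   vertex 3.0 0.7 3.6
   vertex 1.8 3.1 5.4
   vertex 2.4 0.3 0.2
  endloop
 endfacet
 facet normal 0.573 -0.326 0.751
  outer loop
   vertex 3.0 0.7 3.6
   vertex 4.8 1.1 2.4
   vertex 4.2 5.8 4.9
  endloop
 endfacet
 facet normal 0.528 -0.324 0.785
  outer loop
   vertex 3.0 0.7 3.6
   vertex 4.2 5.8 4.9
   vertex 1.8 3.1 5.4
  endloop
 endfacet
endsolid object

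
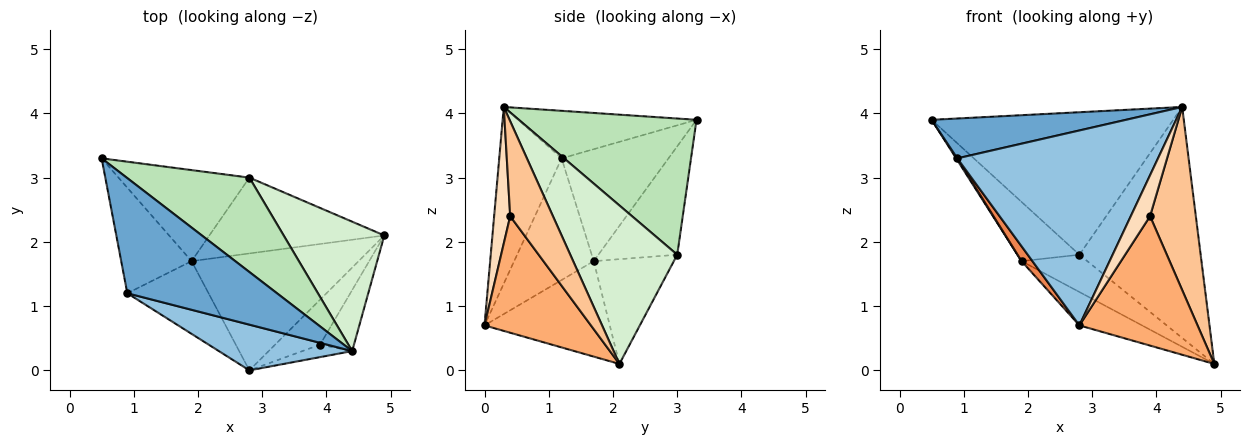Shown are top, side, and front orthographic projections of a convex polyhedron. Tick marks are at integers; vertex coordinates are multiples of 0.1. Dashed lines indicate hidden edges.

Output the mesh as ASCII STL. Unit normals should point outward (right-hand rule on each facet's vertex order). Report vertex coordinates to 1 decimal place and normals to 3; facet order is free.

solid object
 facet normal -0.287 -0.313 0.905
  outer loop
   vertex 0.9 1.2 3.3
   vertex 4.4 0.3 4.1
   vertex 0.5 3.3 3.9
  endloop
 endfacet
 facet normal -0.290 -0.932 0.218
  outer loop
   vertex 0.9 1.2 3.3
   vertex 2.8 0.0 0.7
   vertex 4.4 0.3 4.1
  endloop
 endfacet
 facet normal -0.482 0.241 -0.843
  outer loop
   vertex 1.9 1.7 1.7
   vertex 4.9 2.1 0.1
   vertex 2.8 0.0 0.7
  endloop
 endfacet
 facet normal -0.847 -0.009 -0.532
  outer loop
   vertex 1.9 1.7 1.7
   vertex 0.9 1.2 3.3
   vertex 0.5 3.3 3.9
  endloop
 endfacet
 facet normal -0.826 -0.113 -0.552
  outer loop
   vertex 1.9 1.7 1.7
   vertex 2.8 0.0 0.7
   vertex 0.9 1.2 3.3
  endloop
 endfacet
 facet normal 0.648 -0.719 -0.250
  outer loop
   vertex 3.9 0.4 2.4
   vertex 2.8 0.0 0.7
   vertex 4.9 2.1 0.1
  endloop
 endfacet
 facet normal 0.663 -0.710 -0.237
  outer loop
   vertex 3.9 0.4 2.4
   vertex 4.9 2.1 0.1
   vertex 4.4 0.3 4.1
  endloop
 endfacet
 facet normal 0.623 -0.748 -0.227
  outer loop
   vertex 3.9 0.4 2.4
   vertex 4.4 0.3 4.1
   vertex 2.8 0.0 0.7
  endloop
 endfacet
 facet normal -0.570 0.448 -0.689
  outer loop
   vertex 2.8 3.0 1.8
   vertex 1.9 1.7 1.7
   vertex 0.5 3.3 3.9
  endloop
 endfacet
 facet normal -0.473 0.389 -0.791
  outer loop
   vertex 2.8 3.0 1.8
   vertex 4.9 2.1 0.1
   vertex 1.9 1.7 1.7
  endloop
 endfacet
 facet normal 0.523 0.711 0.471
  outer loop
   vertex 2.8 3.0 1.8
   vertex 0.5 3.3 3.9
   vertex 4.4 0.3 4.1
  endloop
 endfacet
 facet normal 0.610 0.691 0.387
  outer loop
   vertex 2.8 3.0 1.8
   vertex 4.4 0.3 4.1
   vertex 4.9 2.1 0.1
  endloop
 endfacet
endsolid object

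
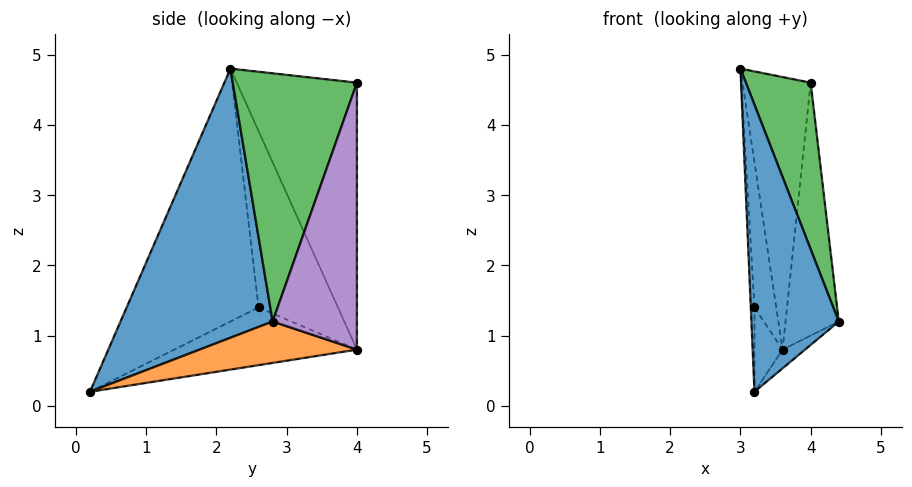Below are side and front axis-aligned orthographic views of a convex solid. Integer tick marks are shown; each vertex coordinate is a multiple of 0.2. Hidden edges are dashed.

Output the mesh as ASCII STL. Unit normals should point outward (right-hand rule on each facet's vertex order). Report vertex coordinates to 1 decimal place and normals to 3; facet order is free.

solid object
 facet normal 0.840 -0.483 0.246
  outer loop
   vertex 3.2 0.2 0.2
   vertex 4.4 2.8 1.2
   vertex 3.0 2.2 4.8
  endloop
 endfacet
 facet normal 0.535 0.076 -0.841
  outer loop
   vertex 3.6 4.0 0.8
   vertex 4.4 2.8 1.2
   vertex 3.2 0.2 0.2
  endloop
 endfacet
 facet normal 0.856 -0.447 0.259
  outer loop
   vertex 4.0 4.0 4.6
   vertex 3.0 2.2 4.8
   vertex 4.4 2.8 1.2
  endloop
 endfacet
 facet normal -0.866 0.491 0.091
  outer loop
   vertex 4.0 4.0 4.6
   vertex 3.6 4.0 0.8
   vertex 3.0 2.2 4.8
  endloop
 endfacet
 facet normal 0.842 0.532 -0.089
  outer loop
   vertex 4.0 4.0 4.6
   vertex 4.4 2.8 1.2
   vertex 3.6 4.0 0.8
  endloop
 endfacet
 facet normal -0.998 0.028 -0.055
  outer loop
   vertex 3.2 2.6 1.4
   vertex 3.2 0.2 0.2
   vertex 3.0 2.2 4.8
  endloop
 endfacet
 facet normal -0.964 0.264 -0.026
  outer loop
   vertex 3.2 2.6 1.4
   vertex 3.0 2.2 4.8
   vertex 3.6 4.0 0.8
  endloop
 endfacet
 facet normal -0.946 0.145 -0.291
  outer loop
   vertex 3.2 2.6 1.4
   vertex 3.6 4.0 0.8
   vertex 3.2 0.2 0.2
  endloop
 endfacet
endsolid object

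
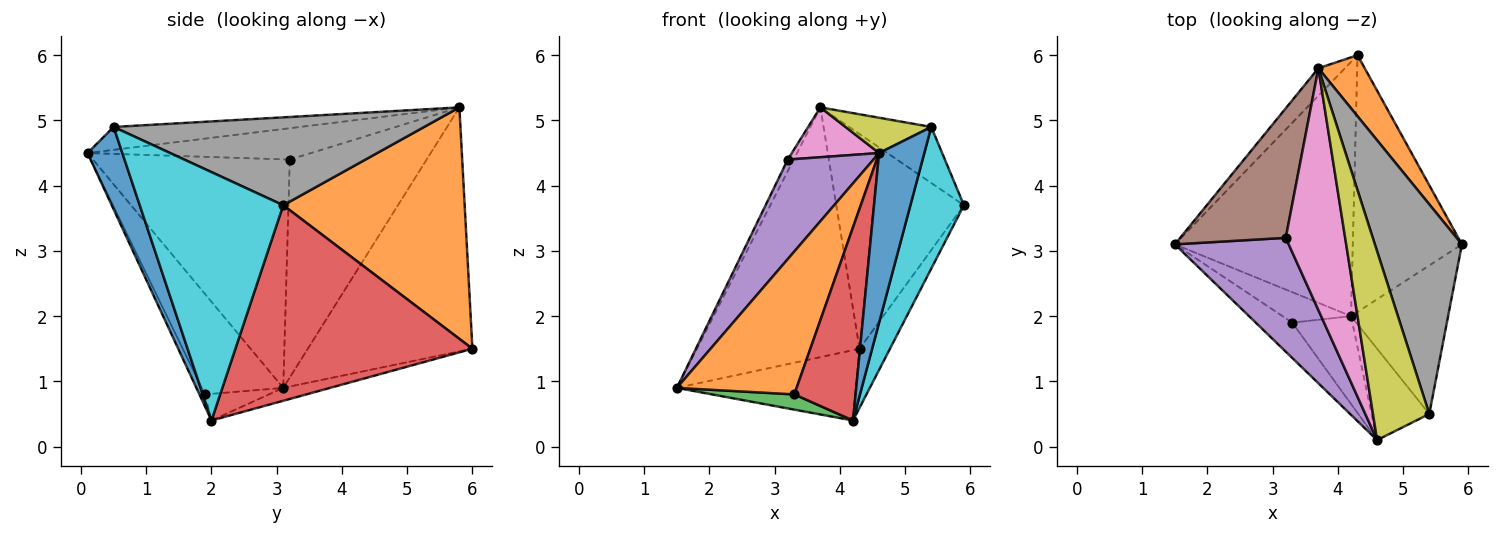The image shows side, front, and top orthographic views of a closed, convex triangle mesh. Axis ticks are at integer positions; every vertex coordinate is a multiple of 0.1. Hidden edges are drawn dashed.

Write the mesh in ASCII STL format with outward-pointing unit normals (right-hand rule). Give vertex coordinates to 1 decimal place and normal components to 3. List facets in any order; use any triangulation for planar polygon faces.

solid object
 facet normal -0.709 0.701 -0.077
  outer loop
   vertex 4.3 6.0 1.5
   vertex 1.5 3.1 0.9
   vertex 3.7 5.8 5.2
  endloop
 endfacet
 facet normal 0.807 0.568 0.162
  outer loop
   vertex 4.3 6.0 1.5
   vertex 3.7 5.8 5.2
   vertex 5.9 3.1 3.7
  endloop
 endfacet
 facet normal -0.070 0.266 -0.961
  outer loop
   vertex 4.2 2.0 0.4
   vertex 1.5 3.1 0.9
   vertex 4.3 6.0 1.5
  endloop
 endfacet
 facet normal 0.868 0.111 -0.484
  outer loop
   vertex 4.2 2.0 0.4
   vertex 4.3 6.0 1.5
   vertex 5.9 3.1 3.7
  endloop
 endfacet
 facet normal -0.834 -0.363 0.415
  outer loop
   vertex 3.2 3.2 4.4
   vertex 1.5 3.1 0.9
   vertex 4.6 0.1 4.5
  endloop
 endfacet
 facet normal -0.899 0.039 0.436
  outer loop
   vertex 3.2 3.2 4.4
   vertex 3.7 5.8 5.2
   vertex 1.5 3.1 0.9
  endloop
 endfacet
 facet normal -0.459 -0.179 0.870
  outer loop
   vertex 3.2 3.2 4.4
   vertex 4.6 0.1 4.5
   vertex 3.7 5.8 5.2
  endloop
 endfacet
 facet normal 0.698 0.185 0.691
  outer loop
   vertex 5.4 0.5 4.9
   vertex 5.9 3.1 3.7
   vertex 3.7 5.8 5.2
  endloop
 endfacet
 facet normal -0.371 -0.171 0.913
  outer loop
   vertex 5.4 0.5 4.9
   vertex 3.7 5.8 5.2
   vertex 4.6 0.1 4.5
  endloop
 endfacet
 facet normal 0.880 -0.328 -0.344
  outer loop
   vertex 5.4 0.5 4.9
   vertex 4.2 2.0 0.4
   vertex 5.9 3.1 3.7
  endloop
 endfacet
 facet normal 0.561 -0.729 -0.393
  outer loop
   vertex 5.4 0.5 4.9
   vertex 4.6 0.1 4.5
   vertex 4.2 2.0 0.4
  endloop
 endfacet
 facet normal -0.551 -0.810 -0.200
  outer loop
   vertex 3.3 1.9 0.8
   vertex 4.6 0.1 4.5
   vertex 1.5 3.1 0.9
  endloop
 endfacet
 facet normal -0.329 -0.422 -0.845
  outer loop
   vertex 3.3 1.9 0.8
   vertex 1.5 3.1 0.9
   vertex 4.2 2.0 0.4
  endloop
 endfacet
 facet normal -0.082 -0.907 -0.412
  outer loop
   vertex 3.3 1.9 0.8
   vertex 4.2 2.0 0.4
   vertex 4.6 0.1 4.5
  endloop
 endfacet
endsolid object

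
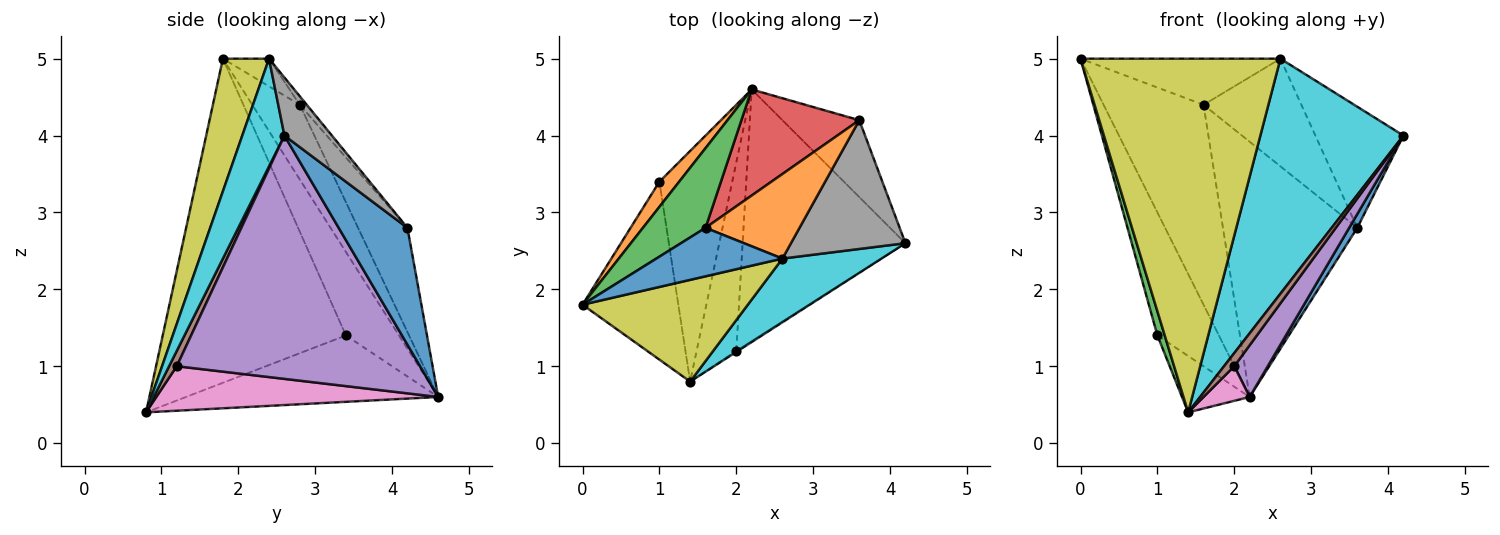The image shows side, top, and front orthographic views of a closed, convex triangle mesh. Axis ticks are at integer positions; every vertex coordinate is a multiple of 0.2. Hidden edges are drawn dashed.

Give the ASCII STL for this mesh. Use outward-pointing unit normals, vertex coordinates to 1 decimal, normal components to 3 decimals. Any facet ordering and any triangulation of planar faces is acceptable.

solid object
 facet normal 0.831 -0.098 -0.547
  outer loop
   vertex 3.6 4.2 2.8
   vertex 4.2 2.6 4.0
   vertex 2.2 4.6 0.6
  endloop
 endfacet
 facet normal -0.646 0.748 0.153
  outer loop
   vertex 1.0 3.4 1.4
   vertex 0.0 1.8 5.0
   vertex 2.2 4.6 0.6
  endloop
 endfacet
 facet normal -0.958 -0.038 -0.283
  outer loop
   vertex 1.0 3.4 1.4
   vertex 1.4 0.8 0.4
   vertex 0.0 1.8 5.0
  endloop
 endfacet
 facet normal -0.663 0.178 -0.727
  outer loop
   vertex 1.0 3.4 1.4
   vertex 2.2 4.6 0.6
   vertex 1.4 0.8 0.4
  endloop
 endfacet
 facet normal 0.826 -0.114 -0.553
  outer loop
   vertex 2.0 1.2 1.0
   vertex 2.2 4.6 0.6
   vertex 4.2 2.6 4.0
  endloop
 endfacet
 facet normal 0.599 -0.798 -0.067
  outer loop
   vertex 2.0 1.2 1.0
   vertex 4.2 2.6 4.0
   vertex 1.4 0.8 0.4
  endloop
 endfacet
 facet normal 0.741 -0.121 -0.660
  outer loop
   vertex 2.0 1.2 1.0
   vertex 1.4 0.8 0.4
   vertex 2.2 4.6 0.6
  endloop
 endfacet
 facet normal 0.347 0.643 0.683
  outer loop
   vertex 2.6 2.4 5.0
   vertex 4.2 2.6 4.0
   vertex 3.6 4.2 2.8
  endloop
 endfacet
 facet normal 0.217 -0.938 0.270
  outer loop
   vertex 2.6 2.4 5.0
   vertex 0.0 1.8 5.0
   vertex 1.4 0.8 0.4
  endloop
 endfacet
 facet normal 0.273 -0.928 0.252
  outer loop
   vertex 2.6 2.4 5.0
   vertex 1.4 0.8 0.4
   vertex 4.2 2.6 4.0
  endloop
 endfacet
 facet normal -0.157 0.681 0.716
  outer loop
   vertex 1.6 2.8 4.4
   vertex 0.0 1.8 5.0
   vertex 2.6 2.4 5.0
  endloop
 endfacet
 facet normal -0.056 0.785 0.617
  outer loop
   vertex 1.6 2.8 4.4
   vertex 2.6 2.4 5.0
   vertex 3.6 4.2 2.8
  endloop
 endfacet
 facet normal -0.404 0.850 0.339
  outer loop
   vertex 1.6 2.8 4.4
   vertex 2.2 4.6 0.6
   vertex 0.0 1.8 5.0
  endloop
 endfacet
 facet normal -0.321 0.874 0.363
  outer loop
   vertex 1.6 2.8 4.4
   vertex 3.6 4.2 2.8
   vertex 2.2 4.6 0.6
  endloop
 endfacet
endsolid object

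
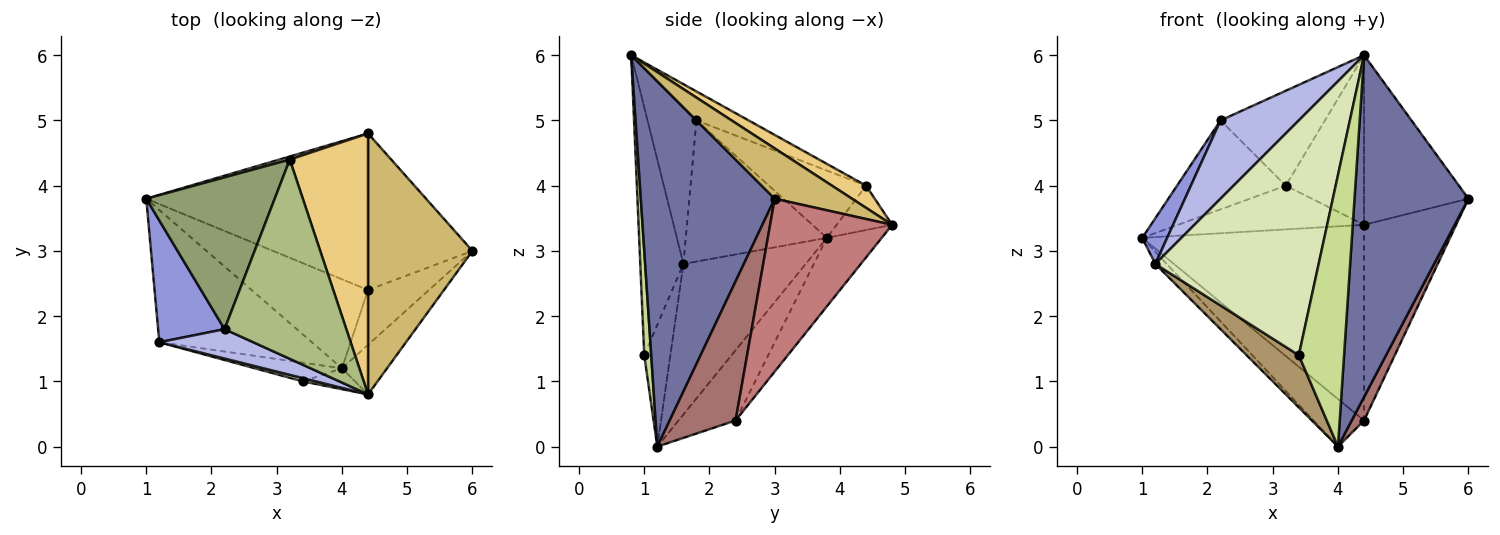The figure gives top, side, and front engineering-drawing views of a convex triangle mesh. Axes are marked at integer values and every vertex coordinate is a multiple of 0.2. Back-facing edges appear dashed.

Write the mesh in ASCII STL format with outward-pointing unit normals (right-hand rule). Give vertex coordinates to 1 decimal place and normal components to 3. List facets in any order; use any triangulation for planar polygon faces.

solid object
 facet normal 0.758 -0.645 -0.094
  outer loop
   vertex 4.0 1.2 0.0
   vertex 6.0 3.0 3.8
   vertex 4.4 0.8 6.0
  endloop
 endfacet
 facet normal -0.701 0.065 -0.710
  outer loop
   vertex 1.2 1.6 2.8
   vertex 1.0 3.8 3.2
   vertex 4.0 1.2 0.0
  endloop
 endfacet
 facet normal -0.894 -0.158 0.420
  outer loop
   vertex 2.2 1.8 5.0
   vertex 1.0 3.8 3.2
   vertex 1.2 1.6 2.8
  endloop
 endfacet
 facet normal -0.505 -0.808 0.303
  outer loop
   vertex 2.2 1.8 5.0
   vertex 1.2 1.6 2.8
   vertex 4.4 0.8 6.0
  endloop
 endfacet
 facet normal -0.412 0.461 0.786
  outer loop
   vertex 2.2 1.8 5.0
   vertex 3.2 4.4 4.0
   vertex 1.0 3.8 3.2
  endloop
 endfacet
 facet normal -0.210 0.420 0.883
  outer loop
   vertex 2.2 1.8 5.0
   vertex 4.4 0.8 6.0
   vertex 3.2 4.4 4.0
  endloop
 endfacet
 facet normal 0.152 -0.986 -0.076
  outer loop
   vertex 3.4 1.0 1.4
   vertex 4.0 1.2 0.0
   vertex 4.4 0.8 6.0
  endloop
 endfacet
 facet normal -0.255 -0.967 0.013
  outer loop
   vertex 3.4 1.0 1.4
   vertex 4.4 0.8 6.0
   vertex 1.2 1.6 2.8
  endloop
 endfacet
 facet normal -0.426 -0.852 -0.304
  outer loop
   vertex 3.4 1.0 1.4
   vertex 1.2 1.6 2.8
   vertex 4.0 1.2 0.0
  endloop
 endfacet
 facet normal 0.374 0.505 0.778
  outer loop
   vertex 4.4 4.8 3.4
   vertex 4.4 0.8 6.0
   vertex 6.0 3.0 3.8
  endloop
 endfacet
 facet normal 0.231 0.530 0.816
  outer loop
   vertex 4.4 4.8 3.4
   vertex 3.2 4.4 4.0
   vertex 4.4 0.8 6.0
  endloop
 endfacet
 facet normal -0.285 0.956 0.067
  outer loop
   vertex 4.4 4.8 3.4
   vertex 1.0 3.8 3.2
   vertex 3.2 4.4 4.0
  endloop
 endfacet
 facet normal 0.903 -0.169 -0.395
  outer loop
   vertex 4.4 2.4 0.4
   vertex 6.0 3.0 3.8
   vertex 4.0 1.2 0.0
  endloop
 endfacet
 facet normal 0.719 0.543 -0.434
  outer loop
   vertex 4.4 2.4 0.4
   vertex 4.4 4.8 3.4
   vertex 6.0 3.0 3.8
  endloop
 endfacet
 facet normal -0.470 0.416 -0.779
  outer loop
   vertex 4.4 2.4 0.4
   vertex 4.0 1.2 0.0
   vertex 1.0 3.8 3.2
  endloop
 endfacet
 facet normal -0.189 0.767 -0.613
  outer loop
   vertex 4.4 2.4 0.4
   vertex 1.0 3.8 3.2
   vertex 4.4 4.8 3.4
  endloop
 endfacet
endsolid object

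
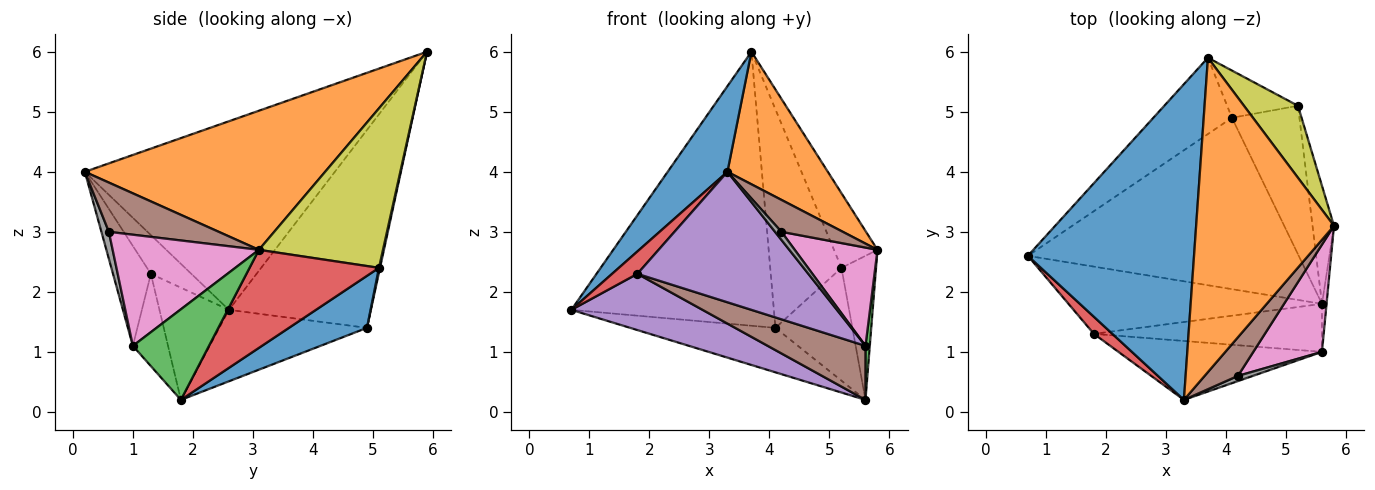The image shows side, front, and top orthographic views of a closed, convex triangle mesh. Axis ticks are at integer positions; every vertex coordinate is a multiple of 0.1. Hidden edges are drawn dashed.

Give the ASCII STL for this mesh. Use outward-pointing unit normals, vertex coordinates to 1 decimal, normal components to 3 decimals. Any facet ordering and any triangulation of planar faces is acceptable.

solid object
 facet normal -0.739 -0.176 0.651
  outer loop
   vertex 3.3 0.2 4.0
   vertex 3.7 5.9 6.0
   vertex 0.7 2.6 1.7
  endloop
 endfacet
 facet normal 0.681 -0.285 0.675
  outer loop
   vertex 3.3 0.2 4.0
   vertex 5.8 3.1 2.7
   vertex 3.7 5.9 6.0
  endloop
 endfacet
 facet normal -0.560 0.798 -0.222
  outer loop
   vertex 4.1 4.9 1.4
   vertex 0.7 2.6 1.7
   vertex 3.7 5.9 6.0
  endloop
 endfacet
 facet normal -0.786 -0.492 0.375
  outer loop
   vertex 1.8 1.3 2.3
   vertex 3.3 0.2 4.0
   vertex 0.7 2.6 1.7
  endloop
 endfacet
 facet normal -0.198 -0.893 -0.403
  outer loop
   vertex 1.8 1.3 2.3
   vertex 5.6 1.0 1.1
   vertex 3.3 0.2 4.0
  endloop
 endfacet
 facet normal 0.752 -0.420 0.508
  outer loop
   vertex 4.2 0.6 3.0
   vertex 5.8 3.1 2.7
   vertex 3.3 0.2 4.0
  endloop
 endfacet
 facet normal 0.767 -0.434 0.474
  outer loop
   vertex 4.2 0.6 3.0
   vertex 5.6 1.0 1.1
   vertex 5.8 3.1 2.7
  endloop
 endfacet
 facet normal 0.698 -0.601 0.388
  outer loop
   vertex 4.2 0.6 3.0
   vertex 3.3 0.2 4.0
   vertex 5.6 1.0 1.1
  endloop
 endfacet
 facet normal 0.899 0.315 0.304
  outer loop
   vertex 5.2 5.1 2.4
   vertex 3.7 5.9 6.0
   vertex 5.8 3.1 2.7
  endloop
 endfacet
 facet normal 0.014 0.977 -0.211
  outer loop
   vertex 5.2 5.1 2.4
   vertex 4.1 4.9 1.4
   vertex 3.7 5.9 6.0
  endloop
 endfacet
 facet normal 0.523 0.516 -0.679
  outer loop
   vertex 5.6 1.8 0.2
   vertex 4.1 4.9 1.4
   vertex 5.2 5.1 2.4
  endloop
 endfacet
 facet normal -0.247 0.243 -0.938
  outer loop
   vertex 5.6 1.8 0.2
   vertex 0.7 2.6 1.7
   vertex 4.1 4.9 1.4
  endloop
 endfacet
 facet normal 0.997 -0.057 -0.050
  outer loop
   vertex 5.6 1.8 0.2
   vertex 5.8 3.1 2.7
   vertex 5.6 1.0 1.1
  endloop
 endfacet
 facet normal 0.945 0.253 -0.207
  outer loop
   vertex 5.6 1.8 0.2
   vertex 5.2 5.1 2.4
   vertex 5.8 3.1 2.7
  endloop
 endfacet
 facet normal -0.322 -0.607 -0.726
  outer loop
   vertex 5.6 1.8 0.2
   vertex 1.8 1.3 2.3
   vertex 0.7 2.6 1.7
  endloop
 endfacet
 facet normal -0.260 -0.722 -0.642
  outer loop
   vertex 5.6 1.8 0.2
   vertex 5.6 1.0 1.1
   vertex 1.8 1.3 2.3
  endloop
 endfacet
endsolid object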